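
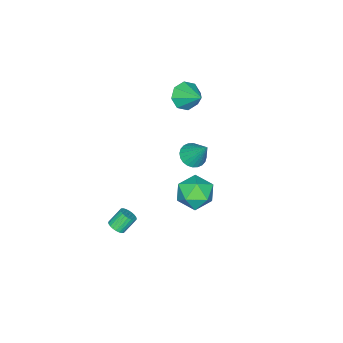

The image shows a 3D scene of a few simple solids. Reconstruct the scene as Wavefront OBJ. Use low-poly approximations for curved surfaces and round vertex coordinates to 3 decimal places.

v 4.074 1.454 -3.987
v 4.417 1.902 -3.904
v 3.748 2.255 -3.051
v 3.406 1.806 -3.133
v 4.272 1.984 -4.051
v 3.603 2.337 -3.198
v 4.097 1.986 -4.189
v 3.428 2.339 -3.336
v 3.919 1.907 -4.296
v 3.25 2.259 -3.442
v 3.765 1.758 -4.355
v 3.096 2.111 -3.502
v 3.657 1.564 -4.359
v 2.988 1.916 -3.506
v 3.613 1.352 -4.306
v 2.945 1.705 -3.453
v 3.64 1.156 -4.204
v 2.971 1.509 -3.351
v 3.732 1.005 -4.069
v 3.063 1.358 -3.216
v 3.877 0.923 -3.922
v 3.208 1.276 -3.069
v 4.052 0.921 -3.784
v 3.383 1.274 -2.931
v 4.23 1.001 -3.678
v 3.561 1.353 -2.824
v 4.384 1.149 -3.618
v 3.715 1.502 -2.765
v 4.492 1.344 -3.614
v 3.823 1.696 -2.761
v 4.535 1.555 -3.667
v 3.867 1.908 -2.814
v 4.509 1.751 -3.769
v 3.84 2.104 -2.916
v -0.486 4.792 -3.343
v 0.302 5.017 -2.425
v -0.382 2.843 -2.955
v 0.406 3.068 -2.037
v -0.77 3.413 -1.936
v -0.835 4.618 -2.176
v 0.755 3.242 -3.204
v 0.69 4.447 -3.444
v 1.069 4.059 -2.339
v 0.126 4.165 -1.556
v -0.206 3.695 -3.824
v -1.149 3.801 -3.041
v -3.902 0.505 1.359
v -3.516 0.931 0.541
v -3.478 1.895 2.281
v -4.258 1.095 0.634
v -4.791 0.913 1.153
v -4.803 0.493 1.792
v -4.287 0.08 2.178
v -3.545 -0.084 2.084
v -3.012 0.097 1.566
v -3 0.518 0.926
v -4.101 0.891 -4.352
v -3.273 1.07 -4.589
v -3.879 2.069 -2.688
v -3.443 1.323 -4.745
v -3.714 1.511 -4.842
v -4.044 1.604 -4.864
v -4.382 1.589 -4.808
v -4.678 1.467 -4.683
v -4.886 1.258 -4.507
v -4.974 0.992 -4.307
v -4.929 0.712 -4.114
v -4.758 0.459 -3.958
v -4.487 0.271 -3.861
v -4.158 0.178 -3.839
v -3.819 0.193 -3.895
v -3.524 0.315 -4.02
v -3.316 0.524 -4.196
v -3.228 0.79 -4.396
f 2 1 5
f 2 5 3
f 3 5 6
f 3 6 4
f 5 1 7
f 5 7 6
f 6 7 8
f 6 8 4
f 7 1 9
f 7 9 8
f 8 9 10
f 8 10 4
f 9 1 11
f 9 11 10
f 10 11 12
f 10 12 4
f 11 1 13
f 11 13 12
f 12 13 14
f 12 14 4
f 13 1 15
f 13 15 14
f 14 15 16
f 14 16 4
f 15 1 17
f 15 17 16
f 16 17 18
f 16 18 4
f 17 1 19
f 17 19 18
f 18 19 20
f 18 20 4
f 19 1 21
f 19 21 20
f 20 21 22
f 20 22 4
f 21 1 23
f 21 23 22
f 22 23 24
f 22 24 4
f 23 1 25
f 23 25 24
f 24 25 26
f 24 26 4
f 25 1 27
f 25 27 26
f 26 27 28
f 26 28 4
f 27 1 29
f 27 29 28
f 28 29 30
f 28 30 4
f 29 1 31
f 29 31 30
f 30 31 32
f 30 32 4
f 31 1 33
f 31 33 32
f 32 33 34
f 32 34 4
f 33 1 2
f 33 2 34
f 34 2 3
f 34 3 4
f 35 46 40
f 35 40 36
f 35 36 42
f 35 42 45
f 35 45 46
f 36 40 44
f 40 46 39
f 46 45 37
f 45 42 41
f 42 36 43
f 38 44 39
f 38 39 37
f 38 37 41
f 38 41 43
f 38 43 44
f 39 44 40
f 37 39 46
f 41 37 45
f 43 41 42
f 44 43 36
f 48 47 50
f 48 50 49
f 50 47 51
f 50 51 49
f 51 47 52
f 51 52 49
f 52 47 53
f 52 53 49
f 53 47 54
f 53 54 49
f 54 47 55
f 54 55 49
f 55 47 56
f 55 56 49
f 56 47 48
f 56 48 49
f 58 57 60
f 58 60 59
f 60 57 61
f 60 61 59
f 61 57 62
f 61 62 59
f 62 57 63
f 62 63 59
f 63 57 64
f 63 64 59
f 64 57 65
f 64 65 59
f 65 57 66
f 65 66 59
f 66 57 67
f 66 67 59
f 67 57 68
f 67 68 59
f 68 57 69
f 68 69 59
f 69 57 70
f 69 70 59
f 70 57 71
f 70 71 59
f 71 57 72
f 71 72 59
f 72 57 73
f 72 73 59
f 73 57 74
f 73 74 59
f 74 57 58
f 74 58 59



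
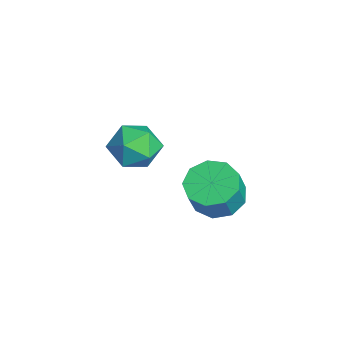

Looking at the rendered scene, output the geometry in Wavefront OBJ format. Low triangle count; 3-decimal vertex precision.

v 0.779 -1.833 2.981
v 1.509 -2.17 2.553
v 2.01 -2.503 3.672
v 1.281 -2.167 4.099
v 1.601 -1.57 2.691
v 2.102 -1.903 3.809
v 1.308 -1.093 2.964
v 1.81 -1.426 4.083
v 0.768 -0.963 3.245
v 1.27 -1.296 4.364
v 0.233 -1.24 3.403
v 0.735 -1.573 4.521
v -0.046 -1.795 3.363
v 0.456 -2.128 4.481
v 0.061 -2.368 3.144
v 0.562 -2.701 4.262
v 0.504 -2.691 2.849
v 1.005 -3.024 3.967
v 1.076 -2.612 2.616
v 1.577 -2.946 3.734
v -2.21 -2.996 3.134
v -1.434 -3.597 3.256
v -3.186 -4.263 3.104
v -2.41 -4.864 3.226
v -2.698 -4.273 3.964
v -2.095 -3.491 3.983
v -2.525 -4.369 2.377
v -1.922 -3.587 2.396
v -1.629 -4.446 2.788
v -1.736 -4.386 3.768
v -2.884 -3.474 2.592
v -2.991 -3.414 3.572
f 2 1 5
f 2 5 3
f 3 5 6
f 3 6 4
f 5 1 7
f 5 7 6
f 6 7 8
f 6 8 4
f 7 1 9
f 7 9 8
f 8 9 10
f 8 10 4
f 9 1 11
f 9 11 10
f 10 11 12
f 10 12 4
f 11 1 13
f 11 13 12
f 12 13 14
f 12 14 4
f 13 1 15
f 13 15 14
f 14 15 16
f 14 16 4
f 15 1 17
f 15 17 16
f 16 17 18
f 16 18 4
f 17 1 19
f 17 19 18
f 18 19 20
f 18 20 4
f 19 1 2
f 19 2 20
f 20 2 3
f 20 3 4
f 21 32 26
f 21 26 22
f 21 22 28
f 21 28 31
f 21 31 32
f 22 26 30
f 26 32 25
f 32 31 23
f 31 28 27
f 28 22 29
f 24 30 25
f 24 25 23
f 24 23 27
f 24 27 29
f 24 29 30
f 25 30 26
f 23 25 32
f 27 23 31
f 29 27 28
f 30 29 22



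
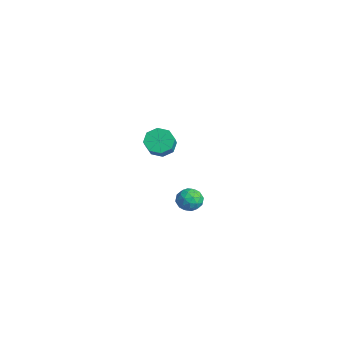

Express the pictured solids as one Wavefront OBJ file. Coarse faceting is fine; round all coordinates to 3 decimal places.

v -4.104 -2.453 -1.461
v -3.562 -2.577 -2.117
v -2.433 -3.15 -1.074
v -2.976 -3.027 -0.419
v -3.503 -1.978 -1.851
v -2.374 -2.551 -0.808
v -3.797 -1.657 -1.357
v -2.668 -2.23 -0.314
v -4.271 -1.803 -0.924
v -3.142 -2.376 0.119
v -4.647 -2.33 -0.806
v -3.518 -2.903 0.237
v -4.706 -2.929 -1.072
v -3.577 -3.502 -0.029
v -4.412 -3.25 -1.566
v -3.283 -3.823 -0.523
v -3.938 -3.104 -1.999
v -2.809 -3.677 -0.956
v 3.197 -3.309 -0.869
v 3.589 -3.777 -0.423
v 3.071 -4.203 -1.697
v 3.463 -4.671 -1.251
v 2.771 -4.444 -1.045
v 2.849 -3.891 -0.534
v 3.811 -4.089 -1.586
v 3.889 -3.536 -1.075
v 3.969 -4.26 -0.866
v 3.326 -4.479 -0.531
v 3.334 -3.501 -1.589
v 2.691 -3.72 -1.254
v 3.404 -3.465 -0.573
v 3.256 -4.515 -1.547
v 2.849 -4.382 -1.426
v 3.08 -4.657 -1.163
v 2.969 -3.531 -0.639
v 3.199 -3.807 -0.376
v 2.719 -4.199 -0.742
v 3.461 -4.173 -1.744
v 3.691 -4.449 -1.481
v 3.58 -3.323 -0.957
v 3.811 -3.598 -0.694
v 3.941 -3.781 -1.378
v 3.858 -4.024 -0.571
v 3.784 -4.549 -1.058
v 3.988 -4.207 -1.255
v 4.034 -3.882 -0.955
v 3.48 -4.152 -0.375
v 3.406 -4.678 -0.861
v 2.999 -4.544 -0.741
v 3.045 -4.219 -0.44
v 3.703 -4.436 -0.635
v 3.254 -3.302 -1.259
v 3.18 -3.828 -1.745
v 3.615 -3.761 -1.68
v 3.661 -3.436 -1.379
v 2.876 -3.431 -1.062
v 2.802 -3.956 -1.549
v 2.626 -4.098 -1.165
v 2.672 -3.773 -0.865
v 2.957 -3.544 -1.485
f 2 1 5
f 2 5 3
f 3 5 6
f 3 6 4
f 5 1 7
f 5 7 6
f 6 7 8
f 6 8 4
f 7 1 9
f 7 9 8
f 8 9 10
f 8 10 4
f 9 1 11
f 9 11 10
f 10 11 12
f 10 12 4
f 11 1 13
f 11 13 12
f 12 13 14
f 12 14 4
f 13 1 15
f 13 15 14
f 14 15 16
f 14 16 4
f 15 1 17
f 15 17 16
f 16 17 18
f 16 18 4
f 17 1 2
f 17 2 18
f 18 2 3
f 18 3 4
f 19 56 35
f 56 30 59
f 35 59 24
f 56 59 35
f 19 35 31
f 35 24 36
f 31 36 20
f 35 36 31
f 19 31 40
f 31 20 41
f 40 41 26
f 31 41 40
f 19 40 52
f 40 26 55
f 52 55 29
f 40 55 52
f 19 52 56
f 52 29 60
f 56 60 30
f 52 60 56
f 20 36 47
f 36 24 50
f 47 50 28
f 36 50 47
f 24 59 37
f 59 30 58
f 37 58 23
f 59 58 37
f 30 60 57
f 60 29 53
f 57 53 21
f 60 53 57
f 29 55 54
f 55 26 42
f 54 42 25
f 55 42 54
f 26 41 46
f 41 20 43
f 46 43 27
f 41 43 46
f 22 48 34
f 48 28 49
f 34 49 23
f 48 49 34
f 22 34 32
f 34 23 33
f 32 33 21
f 34 33 32
f 22 32 39
f 32 21 38
f 39 38 25
f 32 38 39
f 22 39 44
f 39 25 45
f 44 45 27
f 39 45 44
f 22 44 48
f 44 27 51
f 48 51 28
f 44 51 48
f 23 49 37
f 49 28 50
f 37 50 24
f 49 50 37
f 21 33 57
f 33 23 58
f 57 58 30
f 33 58 57
f 25 38 54
f 38 21 53
f 54 53 29
f 38 53 54
f 27 45 46
f 45 25 42
f 46 42 26
f 45 42 46
f 28 51 47
f 51 27 43
f 47 43 20
f 51 43 47



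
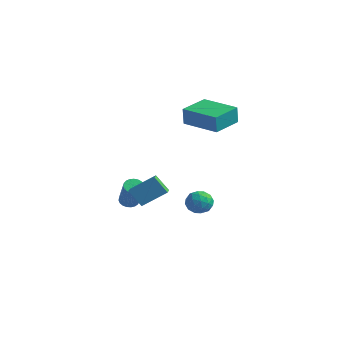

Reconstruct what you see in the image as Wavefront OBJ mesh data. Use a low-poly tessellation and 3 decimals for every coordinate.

v 1.338 1.364 3.091
v 1.391 1.235 4.101
v 1.226 3.016 3.307
v 1.279 2.887 4.317
v 3.381 1.513 3.003
v 3.434 1.384 4.013
v 3.269 3.165 3.219
v 3.322 3.036 4.229
v -0.628 -0.483 -2.161
v -0.192 -0.491 -2.445
v 0.724 -1.045 -1.022
v 0.288 -1.037 -0.739
v -0.191 -0.29 -2.367
v 0.724 -0.843 -0.944
v -0.266 -0.121 -2.254
v 0.65 -0.675 -0.831
v -0.403 -0.016 -2.124
v 0.513 -0.569 -0.702
v -0.579 0.009 -2.001
v 0.337 -0.545 -0.579
v -0.763 -0.051 -1.906
v 0.152 -0.605 -0.483
v -0.925 -0.186 -1.855
v -0.009 -0.74 -0.432
v -1.034 -0.372 -1.856
v -0.119 -0.926 -0.434
v -1.074 -0.578 -1.911
v -0.158 -1.131 -0.489
v -1.036 -0.767 -2.009
v -0.12 -1.321 -0.586
v -0.928 -0.907 -2.133
v -0.012 -1.461 -0.711
v -0.768 -0.974 -2.262
v 0.148 -1.527 -0.84
v -0.583 -0.956 -2.374
v 0.332 -1.509 -0.951
v -0.407 -0.856 -2.449
v 0.509 -1.41 -1.026
v -0.268 -0.692 -2.474
v 0.647 -1.245 -1.051
v 1.034 -2.145 -0.531
v 1.839 -1.193 0.322
v 0.457 -1.453 -0.759
v 1.262 -0.501 0.093
v 1.678 -1.899 -1.413
v 2.483 -0.947 -0.561
v 1.101 -1.207 -1.642
v 1.906 -0.255 -0.789
v 0.193 4.057 -3.275
v 0.95 3.974 -3.116
v 0.05 2.806 -3.244
v 0.807 2.723 -3.085
v 0.33 3.033 -2.554
v 0.419 3.806 -2.573
v 0.581 2.974 -3.787
v 0.67 3.747 -3.806
v 1.19 3.305 -3.433
v 1.035 3.341 -2.671
v -0.035 3.439 -3.689
v -0.19 3.475 -2.927
v 0.584 4.125 -3.198
v 0.416 2.655 -3.162
v 0.135 2.837 -2.85
v 0.581 2.788 -2.757
v 0.272 4.026 -2.879
v 0.717 3.978 -2.786
v 0.352 3.425 -2.456
v 0.283 2.802 -3.574
v 0.728 2.754 -3.481
v 0.419 3.992 -3.603
v 0.865 3.943 -3.51
v 0.648 3.355 -3.904
v 1.17 3.683 -3.291
v 1.086 2.948 -3.273
v 0.954 3.095 -3.685
v 1.006 3.55 -3.696
v 1.079 3.704 -2.843
v 0.995 2.969 -2.825
v 0.715 3.152 -2.513
v 0.767 3.606 -2.524
v 1.22 3.311 -3.029
v 0.005 3.811 -3.535
v -0.079 3.076 -3.517
v 0.233 3.174 -3.836
v 0.285 3.628 -3.847
v -0.086 3.832 -3.087
v -0.17 3.097 -3.069
v -0.006 3.23 -2.664
v 0.046 3.685 -2.675
v -0.22 3.469 -3.331
f 2 4 1
f 5 2 1
f 1 4 3
f 3 5 1
f 2 8 4
f 6 2 5
f 6 8 2
f 4 8 3
f 7 5 3
f 3 8 7
f 7 6 5
f 8 6 7
f 10 9 13
f 10 13 11
f 11 13 14
f 11 14 12
f 13 9 15
f 13 15 14
f 14 15 16
f 14 16 12
f 15 9 17
f 15 17 16
f 16 17 18
f 16 18 12
f 17 9 19
f 17 19 18
f 18 19 20
f 18 20 12
f 19 9 21
f 19 21 20
f 20 21 22
f 20 22 12
f 21 9 23
f 21 23 22
f 22 23 24
f 22 24 12
f 23 9 25
f 23 25 24
f 24 25 26
f 24 26 12
f 25 9 27
f 25 27 26
f 26 27 28
f 26 28 12
f 27 9 29
f 27 29 28
f 28 29 30
f 28 30 12
f 29 9 31
f 29 31 30
f 30 31 32
f 30 32 12
f 31 9 33
f 31 33 32
f 32 33 34
f 32 34 12
f 33 9 35
f 33 35 34
f 34 35 36
f 34 36 12
f 35 9 37
f 35 37 36
f 36 37 38
f 36 38 12
f 37 9 39
f 37 39 38
f 38 39 40
f 38 40 12
f 39 9 10
f 39 10 40
f 40 10 11
f 40 11 12
f 42 44 41
f 45 42 41
f 41 44 43
f 43 45 41
f 42 48 44
f 46 42 45
f 46 48 42
f 44 48 43
f 47 45 43
f 43 48 47
f 47 46 45
f 48 46 47
f 49 86 65
f 86 60 89
f 65 89 54
f 86 89 65
f 49 65 61
f 65 54 66
f 61 66 50
f 65 66 61
f 49 61 70
f 61 50 71
f 70 71 56
f 61 71 70
f 49 70 82
f 70 56 85
f 82 85 59
f 70 85 82
f 49 82 86
f 82 59 90
f 86 90 60
f 82 90 86
f 50 66 77
f 66 54 80
f 77 80 58
f 66 80 77
f 54 89 67
f 89 60 88
f 67 88 53
f 89 88 67
f 60 90 87
f 90 59 83
f 87 83 51
f 90 83 87
f 59 85 84
f 85 56 72
f 84 72 55
f 85 72 84
f 56 71 76
f 71 50 73
f 76 73 57
f 71 73 76
f 52 78 64
f 78 58 79
f 64 79 53
f 78 79 64
f 52 64 62
f 64 53 63
f 62 63 51
f 64 63 62
f 52 62 69
f 62 51 68
f 69 68 55
f 62 68 69
f 52 69 74
f 69 55 75
f 74 75 57
f 69 75 74
f 52 74 78
f 74 57 81
f 78 81 58
f 74 81 78
f 53 79 67
f 79 58 80
f 67 80 54
f 79 80 67
f 51 63 87
f 63 53 88
f 87 88 60
f 63 88 87
f 55 68 84
f 68 51 83
f 84 83 59
f 68 83 84
f 57 75 76
f 75 55 72
f 76 72 56
f 75 72 76
f 58 81 77
f 81 57 73
f 77 73 50
f 81 73 77



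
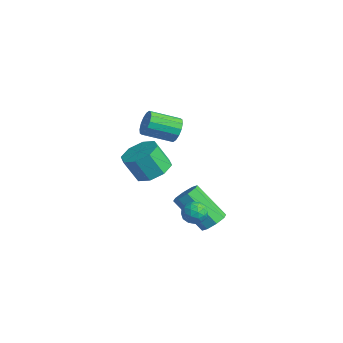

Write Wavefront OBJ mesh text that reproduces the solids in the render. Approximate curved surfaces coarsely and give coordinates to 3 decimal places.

v 1.455 4.136 -3.117
v 1.888 4.413 -2.613
v 0.557 3.661 -1.058
v 0.125 3.384 -1.563
v 1.498 4.768 -2.775
v 0.168 4.016 -1.22
v 1.084 4.752 -3.137
v -0.247 4 -1.583
v 0.886 4.376 -3.488
v -0.444 3.624 -1.933
v 1.023 3.859 -3.622
v -0.308 3.107 -2.067
v 1.412 3.504 -3.46
v 0.082 2.752 -1.905
v 1.827 3.52 -3.097
v 0.496 2.768 -1.543
v 2.024 3.896 -2.747
v 0.694 3.144 -1.192
v 2.983 2.38 -0.126
v 3.582 2.383 -0.383
v 2.758 1.497 -0.657
v 3.357 1.5 -0.914
v 3.276 1.379 -0.279
v 3.415 1.925 0.049
v 2.925 1.955 -1.089
v 3.064 2.501 -0.761
v 3.546 2.12 -0.979
v 3.763 1.764 -0.478
v 2.577 2.116 -0.562
v 2.794 1.76 -0.061
v 3.302 2.459 -0.208
v 3.038 1.421 -0.832
v 2.99 1.35 -0.459
v 3.342 1.351 -0.61
v 3.204 2.19 0.046
v 3.556 2.191 -0.105
v 3.376 1.601 -0.044
v 2.784 1.689 -0.935
v 3.136 1.69 -1.086
v 2.998 2.529 -0.43
v 3.35 2.53 -0.581
v 2.964 2.279 -0.996
v 3.633 2.306 -0.709
v 3.501 1.787 -1.021
v 3.247 2.055 -1.124
v 3.329 2.376 -0.931
v 3.761 2.097 -0.415
v 3.628 1.578 -0.727
v 3.581 1.506 -0.353
v 3.662 1.827 -0.161
v 3.74 1.942 -0.765
v 2.712 2.302 -0.313
v 2.579 1.783 -0.625
v 2.678 2.053 -0.879
v 2.759 2.374 -0.687
v 2.839 2.093 -0.019
v 2.707 1.574 -0.331
v 3.011 1.504 -0.109
v 3.093 1.825 0.084
v 2.6 1.938 -0.275
v 0.047 2.962 2.893
v 0.341 2.581 2.384
v -0.294 1.298 2.978
v -0.587 1.678 3.487
v 0.585 2.584 2.652
v -0.05 1.301 3.246
v 0.685 2.688 2.984
v 0.05 1.405 3.578
v 0.615 2.866 3.292
v -0.02 1.582 3.886
v 0.392 3.069 3.493
v -0.243 1.785 4.087
v 0.077 3.243 3.533
v -0.558 1.96 4.127
v -0.246 3.342 3.402
v -0.881 2.059 3.996
v -0.49 3.339 3.134
v -1.125 2.056 3.728
v -0.59 3.235 2.802
v -1.225 1.952 3.396
v -0.52 3.058 2.494
v -1.155 1.774 3.088
v -0.297 2.855 2.293
v -0.932 1.571 2.887
v 0.018 2.68 2.253
v -0.617 1.397 2.847
v -2.628 3.339 -1.54
v -2.031 3.995 -1.057
v -2.455 3.436 0.224
v -3.052 2.781 -0.26
v -2.743 4.272 -1.172
v -3.167 3.714 0.109
v -3.388 4.003 -1.502
v -3.812 3.445 -0.221
v -3.588 3.345 -1.855
v -4.011 2.787 -0.574
v -3.225 2.684 -2.024
v -3.649 2.125 -0.743
v -2.513 2.406 -1.909
v -2.937 1.848 -0.628
v -1.868 2.675 -1.579
v -2.292 2.117 -0.298
v -1.669 3.333 -1.226
v -2.092 2.775 0.055
f 2 1 5
f 2 5 3
f 3 5 6
f 3 6 4
f 5 1 7
f 5 7 6
f 6 7 8
f 6 8 4
f 7 1 9
f 7 9 8
f 8 9 10
f 8 10 4
f 9 1 11
f 9 11 10
f 10 11 12
f 10 12 4
f 11 1 13
f 11 13 12
f 12 13 14
f 12 14 4
f 13 1 15
f 13 15 14
f 14 15 16
f 14 16 4
f 15 1 17
f 15 17 16
f 16 17 18
f 16 18 4
f 17 1 2
f 17 2 18
f 18 2 3
f 18 3 4
f 19 56 35
f 56 30 59
f 35 59 24
f 56 59 35
f 19 35 31
f 35 24 36
f 31 36 20
f 35 36 31
f 19 31 40
f 31 20 41
f 40 41 26
f 31 41 40
f 19 40 52
f 40 26 55
f 52 55 29
f 40 55 52
f 19 52 56
f 52 29 60
f 56 60 30
f 52 60 56
f 20 36 47
f 36 24 50
f 47 50 28
f 36 50 47
f 24 59 37
f 59 30 58
f 37 58 23
f 59 58 37
f 30 60 57
f 60 29 53
f 57 53 21
f 60 53 57
f 29 55 54
f 55 26 42
f 54 42 25
f 55 42 54
f 26 41 46
f 41 20 43
f 46 43 27
f 41 43 46
f 22 48 34
f 48 28 49
f 34 49 23
f 48 49 34
f 22 34 32
f 34 23 33
f 32 33 21
f 34 33 32
f 22 32 39
f 32 21 38
f 39 38 25
f 32 38 39
f 22 39 44
f 39 25 45
f 44 45 27
f 39 45 44
f 22 44 48
f 44 27 51
f 48 51 28
f 44 51 48
f 23 49 37
f 49 28 50
f 37 50 24
f 49 50 37
f 21 33 57
f 33 23 58
f 57 58 30
f 33 58 57
f 25 38 54
f 38 21 53
f 54 53 29
f 38 53 54
f 27 45 46
f 45 25 42
f 46 42 26
f 45 42 46
f 28 51 47
f 51 27 43
f 47 43 20
f 51 43 47
f 62 61 65
f 62 65 63
f 63 65 66
f 63 66 64
f 65 61 67
f 65 67 66
f 66 67 68
f 66 68 64
f 67 61 69
f 67 69 68
f 68 69 70
f 68 70 64
f 69 61 71
f 69 71 70
f 70 71 72
f 70 72 64
f 71 61 73
f 71 73 72
f 72 73 74
f 72 74 64
f 73 61 75
f 73 75 74
f 74 75 76
f 74 76 64
f 75 61 77
f 75 77 76
f 76 77 78
f 76 78 64
f 77 61 79
f 77 79 78
f 78 79 80
f 78 80 64
f 79 61 81
f 79 81 80
f 80 81 82
f 80 82 64
f 81 61 83
f 81 83 82
f 82 83 84
f 82 84 64
f 83 61 85
f 83 85 84
f 84 85 86
f 84 86 64
f 85 61 62
f 85 62 86
f 86 62 63
f 86 63 64
f 88 87 91
f 88 91 89
f 89 91 92
f 89 92 90
f 91 87 93
f 91 93 92
f 92 93 94
f 92 94 90
f 93 87 95
f 93 95 94
f 94 95 96
f 94 96 90
f 95 87 97
f 95 97 96
f 96 97 98
f 96 98 90
f 97 87 99
f 97 99 98
f 98 99 100
f 98 100 90
f 99 87 101
f 99 101 100
f 100 101 102
f 100 102 90
f 101 87 103
f 101 103 102
f 102 103 104
f 102 104 90
f 103 87 88
f 103 88 104
f 104 88 89
f 104 89 90



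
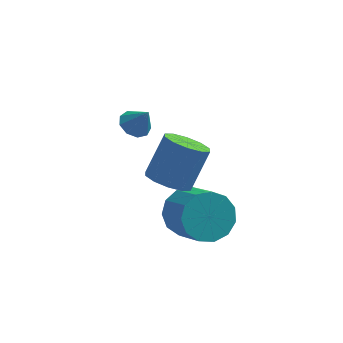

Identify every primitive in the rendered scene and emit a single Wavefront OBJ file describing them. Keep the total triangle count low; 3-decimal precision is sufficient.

v -0.939 -1.984 0.722
v -0.5 -1.391 0.19
v 0.118 -0.523 1.665
v -0.321 -1.116 2.198
v -1.015 -1.188 0.287
v -0.397 -0.321 1.762
v -1.502 -1.29 0.55
v -0.884 -0.422 2.026
v -1.773 -1.656 0.879
v -1.155 -0.789 2.355
v -1.726 -2.148 1.148
v -1.108 -1.28 2.624
v -1.378 -2.577 1.255
v -0.76 -1.709 2.73
v -0.863 -2.779 1.158
v -0.245 -1.912 2.633
v -0.376 -2.678 0.894
v 0.242 -1.81 2.37
v -0.105 -2.311 0.565
v 0.513 -1.444 2.041
v -0.152 -1.82 0.296
v 0.466 -0.952 1.772
v -2.563 2.139 0.107
v -2.145 2.662 -0.011
v -2.017 1.921 1.073
v -2.516 2.806 0.231
v -2.908 2.637 0.415
v -3.139 2.236 0.455
v -3.101 1.789 0.333
v -2.811 1.505 0.105
v -2.405 1.519 -0.122
v -2.073 1.822 -0.241
v -1.97 2.274 -0.197
v -0.29 -0.5 -2.551
v 0.675 -0.265 -3
v 1.495 -1.565 -1.917
v 0.53 -1.8 -1.469
v 0.617 0.104 -2.512
v 1.436 -1.196 -1.43
v 0.27 0.281 -2.037
v 1.09 -1.019 -0.955
v -0.254 0.21 -1.725
v 0.565 -1.09 -0.643
v -0.79 -0.086 -1.676
v 0.03 -1.386 -0.593
v -1.167 -0.514 -1.904
v -0.347 -1.814 -0.822
v -1.265 -0.937 -2.338
v -0.446 -2.237 -1.255
v -1.054 -1.222 -2.84
v -0.234 -2.522 -1.757
v -0.6 -1.277 -3.25
v 0.22 -2.577 -2.167
v -0.048 -1.086 -3.438
v 0.772 -2.386 -2.356
v 0.428 -0.708 -3.345
v 1.247 -2.008 -2.262
f 2 1 5
f 2 5 3
f 3 5 6
f 3 6 4
f 5 1 7
f 5 7 6
f 6 7 8
f 6 8 4
f 7 1 9
f 7 9 8
f 8 9 10
f 8 10 4
f 9 1 11
f 9 11 10
f 10 11 12
f 10 12 4
f 11 1 13
f 11 13 12
f 12 13 14
f 12 14 4
f 13 1 15
f 13 15 14
f 14 15 16
f 14 16 4
f 15 1 17
f 15 17 16
f 16 17 18
f 16 18 4
f 17 1 19
f 17 19 18
f 18 19 20
f 18 20 4
f 19 1 21
f 19 21 20
f 20 21 22
f 20 22 4
f 21 1 2
f 21 2 22
f 22 2 3
f 22 3 4
f 24 23 26
f 24 26 25
f 26 23 27
f 26 27 25
f 27 23 28
f 27 28 25
f 28 23 29
f 28 29 25
f 29 23 30
f 29 30 25
f 30 23 31
f 30 31 25
f 31 23 32
f 31 32 25
f 32 23 33
f 32 33 25
f 33 23 24
f 33 24 25
f 35 34 38
f 35 38 36
f 36 38 39
f 36 39 37
f 38 34 40
f 38 40 39
f 39 40 41
f 39 41 37
f 40 34 42
f 40 42 41
f 41 42 43
f 41 43 37
f 42 34 44
f 42 44 43
f 43 44 45
f 43 45 37
f 44 34 46
f 44 46 45
f 45 46 47
f 45 47 37
f 46 34 48
f 46 48 47
f 47 48 49
f 47 49 37
f 48 34 50
f 48 50 49
f 49 50 51
f 49 51 37
f 50 34 52
f 50 52 51
f 51 52 53
f 51 53 37
f 52 34 54
f 52 54 53
f 53 54 55
f 53 55 37
f 54 34 56
f 54 56 55
f 55 56 57
f 55 57 37
f 56 34 35
f 56 35 57
f 57 35 36
f 57 36 37



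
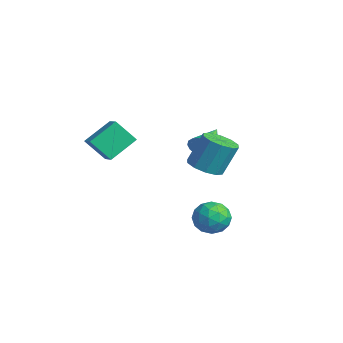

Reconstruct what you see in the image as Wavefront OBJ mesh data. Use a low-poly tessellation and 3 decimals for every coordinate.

v 0.224 2.036 1.291
v 0.895 2.678 0.949
v 1.008 3.486 2.687
v 0.336 2.844 3.029
v 0.341 2.924 0.87
v 0.453 3.733 2.608
v -0.259 2.831 0.952
v -0.146 3.64 2.69
v -0.674 2.434 1.164
v -0.561 3.243 2.902
v -0.746 1.885 1.424
v -0.633 2.694 3.162
v -0.448 1.394 1.633
v -0.335 2.202 3.371
v 0.107 1.147 1.712
v 0.219 1.956 3.45
v 0.706 1.24 1.63
v 0.819 2.049 3.368
v 1.121 1.637 1.418
v 1.234 2.446 3.156
v 1.193 2.186 1.158
v 1.306 2.995 2.896
v -2.19 3.042 1.33
v -1.757 3.06 2.073
v -3.27 4.338 1.93
v -1.559 3.333 1.838
v -1.506 3.54 1.486
v -1.61 3.633 1.099
v -1.846 3.591 0.764
v -2.161 3.423 0.56
v -2.483 3.167 0.532
v -2.737 2.883 0.687
v -2.867 2.636 0.989
v -2.841 2.481 1.37
v -2.666 2.455 1.741
v -2.382 2.564 2.019
v -2.054 2.782 2.139
v -1.231 -3.706 3.587
v -1.515 -2.251 4.535
v -0.68 -2.853 2.442
v -0.965 -1.398 3.39
v -0.275 -3.782 3.99
v -0.56 -2.327 4.938
v 0.275 -2.929 2.845
v -0.009 -1.474 3.793
v 3.639 1.354 0.525
v 4.525 1.205 0.065
v 2.915 0.355 -0.545
v 3.801 0.206 -1.005
v 3.645 -0.163 -0.078
v 4.092 0.454 0.583
v 3.348 1.106 -1.063
v 3.795 1.723 -0.402
v 4.345 1.051 -0.916
v 4.529 0.267 -0.308
v 2.911 1.293 -0.172
v 3.095 0.509 0.436
v 4.145 1.367 0.389
v 3.295 0.193 -0.869
v 3.203 -0.024 -0.324
v 3.724 -0.112 -0.595
v 3.891 0.926 0.693
v 4.412 0.838 0.423
v 3.895 0.034 0.339
v 3.028 0.722 -0.903
v 3.549 0.634 -1.173
v 3.716 1.672 0.115
v 4.237 1.584 -0.156
v 3.545 1.526 -0.819
v 4.561 1.189 -0.458
v 4.135 0.602 -1.087
v 3.869 1.131 -1.121
v 4.132 1.494 -0.732
v 4.668 0.728 -0.101
v 4.243 0.141 -0.729
v 4.151 -0.076 -0.185
v 4.414 0.287 0.204
v 4.563 0.638 -0.677
v 3.197 1.419 0.249
v 2.772 0.832 -0.379
v 3.026 1.273 -0.684
v 3.289 1.636 -0.295
v 3.305 0.958 0.607
v 2.879 0.371 -0.022
v 3.308 0.066 0.252
v 3.571 0.429 0.641
v 2.877 0.922 0.197
f 2 1 5
f 2 5 3
f 3 5 6
f 3 6 4
f 5 1 7
f 5 7 6
f 6 7 8
f 6 8 4
f 7 1 9
f 7 9 8
f 8 9 10
f 8 10 4
f 9 1 11
f 9 11 10
f 10 11 12
f 10 12 4
f 11 1 13
f 11 13 12
f 12 13 14
f 12 14 4
f 13 1 15
f 13 15 14
f 14 15 16
f 14 16 4
f 15 1 17
f 15 17 16
f 16 17 18
f 16 18 4
f 17 1 19
f 17 19 18
f 18 19 20
f 18 20 4
f 19 1 21
f 19 21 20
f 20 21 22
f 20 22 4
f 21 1 2
f 21 2 22
f 22 2 3
f 22 3 4
f 24 23 26
f 24 26 25
f 26 23 27
f 26 27 25
f 27 23 28
f 27 28 25
f 28 23 29
f 28 29 25
f 29 23 30
f 29 30 25
f 30 23 31
f 30 31 25
f 31 23 32
f 31 32 25
f 32 23 33
f 32 33 25
f 33 23 34
f 33 34 25
f 34 23 35
f 34 35 25
f 35 23 36
f 35 36 25
f 36 23 37
f 36 37 25
f 37 23 24
f 37 24 25
f 39 41 38
f 42 39 38
f 38 41 40
f 40 42 38
f 39 45 41
f 43 39 42
f 43 45 39
f 41 45 40
f 44 42 40
f 40 45 44
f 44 43 42
f 45 43 44
f 46 83 62
f 83 57 86
f 62 86 51
f 83 86 62
f 46 62 58
f 62 51 63
f 58 63 47
f 62 63 58
f 46 58 67
f 58 47 68
f 67 68 53
f 58 68 67
f 46 67 79
f 67 53 82
f 79 82 56
f 67 82 79
f 46 79 83
f 79 56 87
f 83 87 57
f 79 87 83
f 47 63 74
f 63 51 77
f 74 77 55
f 63 77 74
f 51 86 64
f 86 57 85
f 64 85 50
f 86 85 64
f 57 87 84
f 87 56 80
f 84 80 48
f 87 80 84
f 56 82 81
f 82 53 69
f 81 69 52
f 82 69 81
f 53 68 73
f 68 47 70
f 73 70 54
f 68 70 73
f 49 75 61
f 75 55 76
f 61 76 50
f 75 76 61
f 49 61 59
f 61 50 60
f 59 60 48
f 61 60 59
f 49 59 66
f 59 48 65
f 66 65 52
f 59 65 66
f 49 66 71
f 66 52 72
f 71 72 54
f 66 72 71
f 49 71 75
f 71 54 78
f 75 78 55
f 71 78 75
f 50 76 64
f 76 55 77
f 64 77 51
f 76 77 64
f 48 60 84
f 60 50 85
f 84 85 57
f 60 85 84
f 52 65 81
f 65 48 80
f 81 80 56
f 65 80 81
f 54 72 73
f 72 52 69
f 73 69 53
f 72 69 73
f 55 78 74
f 78 54 70
f 74 70 47
f 78 70 74



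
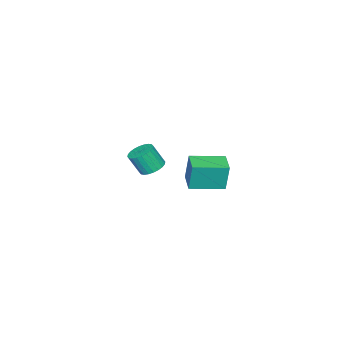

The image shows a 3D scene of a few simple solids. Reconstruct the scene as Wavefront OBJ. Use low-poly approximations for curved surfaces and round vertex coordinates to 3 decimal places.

v 1.877 2.117 2.303
v 1.845 2.305 3.801
v 0.728 3.424 2.115
v 0.696 3.612 3.613
v 2.744 2.868 2.227
v 2.712 3.056 3.725
v 1.595 4.175 2.039
v 1.563 4.363 3.537
v -2.342 -2.553 -0.993
v -1.77 -2.093 -0.903
v -1.505 -2.646 0.243
v -2.078 -3.107 0.153
v -1.983 -1.942 -0.781
v -1.719 -2.495 0.365
v -2.251 -1.884 -0.691
v -1.987 -2.437 0.455
v -2.533 -1.928 -0.647
v -2.269 -2.481 0.499
v -2.786 -2.067 -0.656
v -2.522 -2.62 0.49
v -2.972 -2.28 -0.716
v -2.707 -2.833 0.43
v -3.061 -2.535 -0.818
v -2.797 -3.088 0.328
v -3.041 -2.792 -0.947
v -2.777 -3.346 0.199
v -2.915 -3.014 -1.083
v -2.65 -3.567 0.063
v -2.701 -3.165 -1.205
v -2.437 -3.718 -0.059
v -2.433 -3.223 -1.295
v -2.169 -3.776 -0.149
v -2.151 -3.179 -1.339
v -1.887 -3.732 -0.193
v -1.898 -3.04 -1.33
v -1.634 -3.593 -0.184
v -1.713 -2.827 -1.27
v -1.448 -3.38 -0.124
v -1.623 -2.572 -1.168
v -1.359 -3.125 -0.022
v -1.643 -2.314 -1.039
v -1.379 -2.868 0.107
f 2 4 1
f 5 2 1
f 1 4 3
f 3 5 1
f 2 8 4
f 6 2 5
f 6 8 2
f 4 8 3
f 7 5 3
f 3 8 7
f 7 6 5
f 8 6 7
f 10 9 13
f 10 13 11
f 11 13 14
f 11 14 12
f 13 9 15
f 13 15 14
f 14 15 16
f 14 16 12
f 15 9 17
f 15 17 16
f 16 17 18
f 16 18 12
f 17 9 19
f 17 19 18
f 18 19 20
f 18 20 12
f 19 9 21
f 19 21 20
f 20 21 22
f 20 22 12
f 21 9 23
f 21 23 22
f 22 23 24
f 22 24 12
f 23 9 25
f 23 25 24
f 24 25 26
f 24 26 12
f 25 9 27
f 25 27 26
f 26 27 28
f 26 28 12
f 27 9 29
f 27 29 28
f 28 29 30
f 28 30 12
f 29 9 31
f 29 31 30
f 30 31 32
f 30 32 12
f 31 9 33
f 31 33 32
f 32 33 34
f 32 34 12
f 33 9 35
f 33 35 34
f 34 35 36
f 34 36 12
f 35 9 37
f 35 37 36
f 36 37 38
f 36 38 12
f 37 9 39
f 37 39 38
f 38 39 40
f 38 40 12
f 39 9 41
f 39 41 40
f 40 41 42
f 40 42 12
f 41 9 10
f 41 10 42
f 42 10 11
f 42 11 12



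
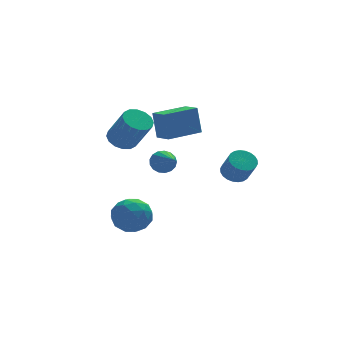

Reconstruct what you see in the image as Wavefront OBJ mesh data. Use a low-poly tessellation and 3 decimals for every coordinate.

v -0.867 -1.776 2.083
v -0.504 -2.062 1.506
v -0.773 -3.704 3.097
v -0.246 -1.939 1.715
v -0.13 -1.779 2.01
v -0.184 -1.618 2.321
v -0.393 -1.494 2.577
v -0.712 -1.434 2.721
v -1.065 -1.452 2.718
v -1.374 -1.545 2.571
v -1.566 -1.69 2.311
v -1.598 -1.856 1.999
v -1.462 -2.003 1.707
v -1.19 -2.098 1.501
v -0.844 -2.119 1.428
v -2.489 0.642 2.885
v -1.949 1.326 3.064
v -1.291 0.343 4.835
v -1.831 -0.342 4.655
v -2.348 1.431 3.27
v -1.689 0.448 5.041
v -2.784 1.325 3.373
v -2.125 0.341 5.144
v -3.141 1.035 3.345
v -2.483 0.052 5.116
v -3.324 0.64 3.194
v -2.665 -0.343 4.965
v -3.283 0.246 2.96
v -2.624 -0.738 4.73
v -3.029 -0.043 2.705
v -2.371 -1.026 4.476
v -2.631 -0.148 2.499
v -1.972 -1.131 4.27
v -2.195 -0.041 2.396
v -1.536 -1.025 4.167
v -1.837 0.248 2.424
v -1.179 -0.735 4.195
v -1.655 0.643 2.575
v -0.996 -0.34 4.346
v -1.696 1.038 2.81
v -1.037 0.054 4.58
v 0.336 1.707 2.035
v 0.198 2.118 3.72
v -0.027 2.8 1.738
v -0.166 3.212 3.423
v 2.386 2.388 2.037
v 2.247 2.8 3.722
v 2.022 3.482 1.74
v 1.884 3.893 3.425
v -1.616 0.393 -3.67
v -1.12 -0.438 -2.928
v -3.12 0.618 -2.412
v -2.624 -0.213 -1.67
v -2.088 0.873 -1.814
v -1.158 0.734 -2.592
v -3.082 -0.554 -2.748
v -2.152 -0.693 -3.526
v -2.026 -1.023 -2.358
v -1.412 -0.142 -1.781
v -2.828 0.322 -3.559
v -2.214 1.203 -2.982
v -1.236 -0.042 -3.409
v -3.004 0.222 -1.931
v -2.689 0.861 -2.016
v -2.397 0.372 -1.58
v -1.258 0.647 -3.212
v -0.967 0.158 -2.775
v -1.536 0.928 -2.121
v -3.273 0.022 -2.565
v -2.982 -0.467 -2.128
v -1.843 -0.192 -3.76
v -1.551 -0.681 -3.324
v -2.704 -0.748 -3.219
v -1.477 -0.875 -2.638
v -2.361 -0.743 -1.899
v -2.63 -0.943 -2.533
v -2.084 -1.025 -2.99
v -1.116 -0.357 -2.299
v -2 -0.224 -1.56
v -1.685 0.414 -1.645
v -1.138 0.332 -2.101
v -1.648 -0.701 -1.964
v -2.24 0.404 -3.78
v -3.124 0.537 -3.041
v -3.102 -0.152 -3.239
v -2.555 -0.234 -3.695
v -1.879 0.923 -3.441
v -2.763 1.055 -2.702
v -2.156 1.205 -2.35
v -1.61 1.123 -2.807
v -2.592 0.881 -3.376
v 2.971 -1.917 0.921
v 3.536 -1.402 1.156
v 3.754 -2.188 2.354
v 3.189 -2.703 2.119
v 3.281 -1.276 1.285
v 3.5 -2.062 2.483
v 2.979 -1.247 1.358
v 3.198 -2.033 2.557
v 2.676 -1.321 1.365
v 2.894 -2.107 2.564
v 2.418 -1.485 1.305
v 2.636 -2.271 2.503
v 2.244 -1.715 1.185
v 2.462 -2.501 2.384
v 2.18 -1.976 1.026
v 2.398 -2.762 2.225
v 2.237 -2.228 0.851
v 2.455 -3.014 2.049
v 2.406 -2.432 0.686
v 2.624 -3.218 1.884
v 2.66 -2.558 0.557
v 2.879 -3.344 1.755
v 2.962 -2.587 0.483
v 3.181 -3.373 1.682
v 3.266 -2.513 0.476
v 3.484 -3.299 1.675
v 3.524 -2.349 0.537
v 3.742 -3.135 1.735
v 3.698 -2.119 0.656
v 3.916 -2.905 1.855
v 3.762 -1.858 0.815
v 3.98 -2.644 2.014
v 3.705 -1.606 0.991
v 3.923 -2.392 2.189
f 2 1 4
f 2 4 3
f 4 1 5
f 4 5 3
f 5 1 6
f 5 6 3
f 6 1 7
f 6 7 3
f 7 1 8
f 7 8 3
f 8 1 9
f 8 9 3
f 9 1 10
f 9 10 3
f 10 1 11
f 10 11 3
f 11 1 12
f 11 12 3
f 12 1 13
f 12 13 3
f 13 1 14
f 13 14 3
f 14 1 15
f 14 15 3
f 15 1 2
f 15 2 3
f 17 16 20
f 17 20 18
f 18 20 21
f 18 21 19
f 20 16 22
f 20 22 21
f 21 22 23
f 21 23 19
f 22 16 24
f 22 24 23
f 23 24 25
f 23 25 19
f 24 16 26
f 24 26 25
f 25 26 27
f 25 27 19
f 26 16 28
f 26 28 27
f 27 28 29
f 27 29 19
f 28 16 30
f 28 30 29
f 29 30 31
f 29 31 19
f 30 16 32
f 30 32 31
f 31 32 33
f 31 33 19
f 32 16 34
f 32 34 33
f 33 34 35
f 33 35 19
f 34 16 36
f 34 36 35
f 35 36 37
f 35 37 19
f 36 16 38
f 36 38 37
f 37 38 39
f 37 39 19
f 38 16 40
f 38 40 39
f 39 40 41
f 39 41 19
f 40 16 17
f 40 17 41
f 41 17 18
f 41 18 19
f 43 45 42
f 46 43 42
f 42 45 44
f 44 46 42
f 43 49 45
f 47 43 46
f 47 49 43
f 45 49 44
f 48 46 44
f 44 49 48
f 48 47 46
f 49 47 48
f 50 87 66
f 87 61 90
f 66 90 55
f 87 90 66
f 50 66 62
f 66 55 67
f 62 67 51
f 66 67 62
f 50 62 71
f 62 51 72
f 71 72 57
f 62 72 71
f 50 71 83
f 71 57 86
f 83 86 60
f 71 86 83
f 50 83 87
f 83 60 91
f 87 91 61
f 83 91 87
f 51 67 78
f 67 55 81
f 78 81 59
f 67 81 78
f 55 90 68
f 90 61 89
f 68 89 54
f 90 89 68
f 61 91 88
f 91 60 84
f 88 84 52
f 91 84 88
f 60 86 85
f 86 57 73
f 85 73 56
f 86 73 85
f 57 72 77
f 72 51 74
f 77 74 58
f 72 74 77
f 53 79 65
f 79 59 80
f 65 80 54
f 79 80 65
f 53 65 63
f 65 54 64
f 63 64 52
f 65 64 63
f 53 63 70
f 63 52 69
f 70 69 56
f 63 69 70
f 53 70 75
f 70 56 76
f 75 76 58
f 70 76 75
f 53 75 79
f 75 58 82
f 79 82 59
f 75 82 79
f 54 80 68
f 80 59 81
f 68 81 55
f 80 81 68
f 52 64 88
f 64 54 89
f 88 89 61
f 64 89 88
f 56 69 85
f 69 52 84
f 85 84 60
f 69 84 85
f 58 76 77
f 76 56 73
f 77 73 57
f 76 73 77
f 59 82 78
f 82 58 74
f 78 74 51
f 82 74 78
f 93 92 96
f 93 96 94
f 94 96 97
f 94 97 95
f 96 92 98
f 96 98 97
f 97 98 99
f 97 99 95
f 98 92 100
f 98 100 99
f 99 100 101
f 99 101 95
f 100 92 102
f 100 102 101
f 101 102 103
f 101 103 95
f 102 92 104
f 102 104 103
f 103 104 105
f 103 105 95
f 104 92 106
f 104 106 105
f 105 106 107
f 105 107 95
f 106 92 108
f 106 108 107
f 107 108 109
f 107 109 95
f 108 92 110
f 108 110 109
f 109 110 111
f 109 111 95
f 110 92 112
f 110 112 111
f 111 112 113
f 111 113 95
f 112 92 114
f 112 114 113
f 113 114 115
f 113 115 95
f 114 92 116
f 114 116 115
f 115 116 117
f 115 117 95
f 116 92 118
f 116 118 117
f 117 118 119
f 117 119 95
f 118 92 120
f 118 120 119
f 119 120 121
f 119 121 95
f 120 92 122
f 120 122 121
f 121 122 123
f 121 123 95
f 122 92 124
f 122 124 123
f 123 124 125
f 123 125 95
f 124 92 93
f 124 93 125
f 125 93 94
f 125 94 95



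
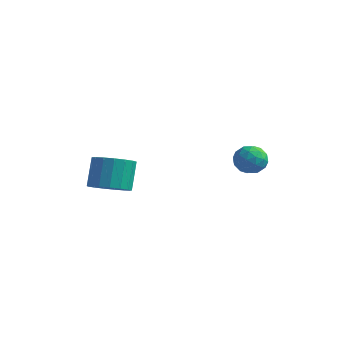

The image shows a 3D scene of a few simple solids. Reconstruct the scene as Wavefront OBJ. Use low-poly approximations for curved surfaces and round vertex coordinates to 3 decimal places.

v -2.243 -2.283 -3.846
v -1.63 -2.978 -3.352
v -1.964 -2.211 -1.86
v -2.577 -1.517 -2.354
v -1.316 -2.605 -3.473
v -1.649 -1.839 -1.981
v -1.214 -2.159 -3.68
v -1.547 -1.392 -2.188
v -1.348 -1.741 -3.925
v -1.681 -0.974 -2.433
v -1.687 -1.447 -4.151
v -2.02 -0.68 -2.66
v -2.153 -1.345 -4.308
v -2.487 -0.578 -2.816
v -2.64 -1.458 -4.359
v -2.974 -0.691 -2.867
v -3.036 -1.76 -4.292
v -3.37 -0.993 -2.801
v -3.251 -2.182 -4.123
v -3.584 -1.415 -2.632
v -3.235 -2.627 -3.891
v -3.568 -1.86 -2.399
v -2.991 -2.993 -3.648
v -3.324 -2.227 -2.156
v -2.576 -3.197 -3.45
v -2.91 -2.431 -1.959
v -2.085 -3.192 -3.343
v -2.419 -2.425 -1.852
v 0.799 4.194 -3.617
v 1.474 4.643 -3.216
v 1.306 2.937 -3.064
v 1.981 3.386 -2.663
v 1.131 3.496 -2.374
v 0.818 4.272 -2.716
v 1.962 3.308 -3.564
v 1.649 4.084 -3.906
v 2.193 4.095 -3.183
v 1.679 4.211 -2.448
v 1.101 3.369 -3.832
v 0.587 3.485 -3.097
v 1.092 4.528 -3.465
v 1.688 3.052 -2.815
v 1.189 3.116 -2.645
v 1.585 3.38 -2.41
v 0.706 4.311 -3.171
v 1.103 4.574 -2.936
v 0.902 3.9 -2.441
v 1.677 3.006 -3.344
v 2.074 3.269 -3.109
v 1.195 4.2 -3.87
v 1.591 4.464 -3.635
v 1.878 3.68 -3.839
v 1.911 4.471 -3.21
v 2.209 3.732 -2.885
v 2.198 3.686 -3.415
v 2.014 4.142 -3.616
v 1.609 4.539 -2.778
v 1.908 3.8 -2.453
v 1.408 3.865 -2.283
v 1.224 4.321 -2.484
v 2.032 4.217 -2.759
v 0.872 3.78 -3.827
v 1.171 3.041 -3.502
v 1.556 3.259 -3.796
v 1.372 3.715 -3.997
v 0.571 3.848 -3.395
v 0.869 3.109 -3.07
v 0.766 3.438 -2.664
v 0.582 3.894 -2.865
v 0.748 3.363 -3.521
f 2 1 5
f 2 5 3
f 3 5 6
f 3 6 4
f 5 1 7
f 5 7 6
f 6 7 8
f 6 8 4
f 7 1 9
f 7 9 8
f 8 9 10
f 8 10 4
f 9 1 11
f 9 11 10
f 10 11 12
f 10 12 4
f 11 1 13
f 11 13 12
f 12 13 14
f 12 14 4
f 13 1 15
f 13 15 14
f 14 15 16
f 14 16 4
f 15 1 17
f 15 17 16
f 16 17 18
f 16 18 4
f 17 1 19
f 17 19 18
f 18 19 20
f 18 20 4
f 19 1 21
f 19 21 20
f 20 21 22
f 20 22 4
f 21 1 23
f 21 23 22
f 22 23 24
f 22 24 4
f 23 1 25
f 23 25 24
f 24 25 26
f 24 26 4
f 25 1 27
f 25 27 26
f 26 27 28
f 26 28 4
f 27 1 2
f 27 2 28
f 28 2 3
f 28 3 4
f 29 66 45
f 66 40 69
f 45 69 34
f 66 69 45
f 29 45 41
f 45 34 46
f 41 46 30
f 45 46 41
f 29 41 50
f 41 30 51
f 50 51 36
f 41 51 50
f 29 50 62
f 50 36 65
f 62 65 39
f 50 65 62
f 29 62 66
f 62 39 70
f 66 70 40
f 62 70 66
f 30 46 57
f 46 34 60
f 57 60 38
f 46 60 57
f 34 69 47
f 69 40 68
f 47 68 33
f 69 68 47
f 40 70 67
f 70 39 63
f 67 63 31
f 70 63 67
f 39 65 64
f 65 36 52
f 64 52 35
f 65 52 64
f 36 51 56
f 51 30 53
f 56 53 37
f 51 53 56
f 32 58 44
f 58 38 59
f 44 59 33
f 58 59 44
f 32 44 42
f 44 33 43
f 42 43 31
f 44 43 42
f 32 42 49
f 42 31 48
f 49 48 35
f 42 48 49
f 32 49 54
f 49 35 55
f 54 55 37
f 49 55 54
f 32 54 58
f 54 37 61
f 58 61 38
f 54 61 58
f 33 59 47
f 59 38 60
f 47 60 34
f 59 60 47
f 31 43 67
f 43 33 68
f 67 68 40
f 43 68 67
f 35 48 64
f 48 31 63
f 64 63 39
f 48 63 64
f 37 55 56
f 55 35 52
f 56 52 36
f 55 52 56
f 38 61 57
f 61 37 53
f 57 53 30
f 61 53 57



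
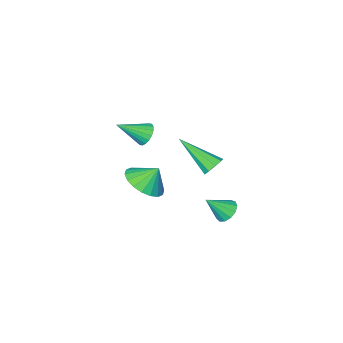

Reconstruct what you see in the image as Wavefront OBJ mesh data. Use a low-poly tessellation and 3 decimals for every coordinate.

v -1.003 -4.138 -1.775
v -0.083 -3.682 -1.38
v -1.577 -3.802 -0.825
v -0.287 -3.315 -1.633
v -0.632 -3.112 -1.914
v -1.051 -3.112 -2.168
v -1.46 -3.315 -2.343
v -1.779 -3.682 -2.406
v -1.944 -4.138 -2.344
v -1.922 -4.595 -2.17
v -1.719 -4.961 -1.916
v -1.373 -5.165 -1.635
v -0.954 -5.165 -1.382
v -0.545 -4.961 -1.206
v -0.226 -4.595 -1.143
v -0.062 -4.138 -1.205
v -2.464 0.228 -1.605
v -1.977 0.377 -2.01
v -1.576 -0.148 -0.675
v -2.049 0.681 -1.818
v -2.253 0.841 -1.559
v -2.524 0.806 -1.315
v -2.775 0.588 -1.163
v -2.928 0.255 -1.151
v -2.934 -0.086 -1.284
v -2.79 -0.328 -1.518
v -2.543 -0.393 -1.781
v -2.271 -0.262 -1.987
v -2.06 0.025 -2.073
v -0.056 -2.568 2.915
v 0.217 -2.763 2.382
v 1.136 -3.112 3.725
v 0.316 -2.502 2.411
v 0.342 -2.255 2.54
v 0.288 -2.069 2.744
v 0.167 -1.982 2.981
v 0.001 -2.012 3.205
v -0.176 -2.151 3.372
v -0.329 -2.373 3.448
v -0.428 -2.634 3.419
v -0.454 -2.881 3.29
v -0.4 -3.067 3.087
v -0.279 -3.154 2.85
v -0.113 -3.125 2.625
v 0.064 -2.985 2.459
v -0.503 1.869 3.313
v -0.041 2.178 3.44
v 0.203 0.331 4.487
v -0.323 2.247 3.7
v -0.689 2.139 3.78
v -0.969 1.905 3.641
v -1.03 1.654 3.349
v -0.845 1.504 3.04
v -0.5 1.525 2.859
v -0.157 1.707 2.891
v 0.025 1.965 3.12
f 2 1 4
f 2 4 3
f 4 1 5
f 4 5 3
f 5 1 6
f 5 6 3
f 6 1 7
f 6 7 3
f 7 1 8
f 7 8 3
f 8 1 9
f 8 9 3
f 9 1 10
f 9 10 3
f 10 1 11
f 10 11 3
f 11 1 12
f 11 12 3
f 12 1 13
f 12 13 3
f 13 1 14
f 13 14 3
f 14 1 15
f 14 15 3
f 15 1 16
f 15 16 3
f 16 1 2
f 16 2 3
f 18 17 20
f 18 20 19
f 20 17 21
f 20 21 19
f 21 17 22
f 21 22 19
f 22 17 23
f 22 23 19
f 23 17 24
f 23 24 19
f 24 17 25
f 24 25 19
f 25 17 26
f 25 26 19
f 26 17 27
f 26 27 19
f 27 17 28
f 27 28 19
f 28 17 29
f 28 29 19
f 29 17 18
f 29 18 19
f 31 30 33
f 31 33 32
f 33 30 34
f 33 34 32
f 34 30 35
f 34 35 32
f 35 30 36
f 35 36 32
f 36 30 37
f 36 37 32
f 37 30 38
f 37 38 32
f 38 30 39
f 38 39 32
f 39 30 40
f 39 40 32
f 40 30 41
f 40 41 32
f 41 30 42
f 41 42 32
f 42 30 43
f 42 43 32
f 43 30 44
f 43 44 32
f 44 30 45
f 44 45 32
f 45 30 31
f 45 31 32
f 47 46 49
f 47 49 48
f 49 46 50
f 49 50 48
f 50 46 51
f 50 51 48
f 51 46 52
f 51 52 48
f 52 46 53
f 52 53 48
f 53 46 54
f 53 54 48
f 54 46 55
f 54 55 48
f 55 46 56
f 55 56 48
f 56 46 47
f 56 47 48



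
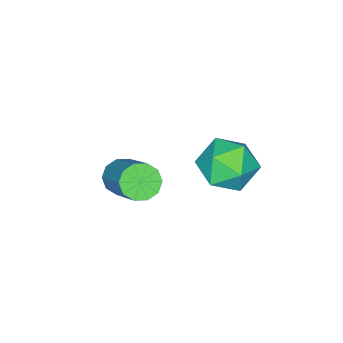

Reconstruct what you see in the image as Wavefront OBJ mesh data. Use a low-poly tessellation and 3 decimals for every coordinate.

v 0.557 0.793 2.071
v 1.352 1.296 2.174
v 0.848 0.064 3.386
v 1.643 0.567 3.489
v 0.801 0.991 3.57
v 0.621 1.442 2.757
v 1.579 -0.082 2.803
v 1.399 0.369 1.99
v 1.984 0.755 2.626
v 1.503 1.418 3.1
v 0.697 -0.058 2.46
v 0.216 0.605 2.934
v 3.409 -1.088 2.996
v 3.846 -1.456 3.097
v 4.588 -0.24 4.324
v 4.151 0.128 4.224
v 3.942 -1.241 2.826
v 4.684 -0.026 4.054
v 3.834 -0.968 2.621
v 4.576 0.248 3.848
v 3.564 -0.74 2.558
v 4.306 0.475 3.786
v 3.235 -0.646 2.664
v 3.977 0.57 3.891
v 2.972 -0.72 2.896
v 3.714 0.496 4.123
v 2.876 -0.934 3.166
v 3.618 0.281 4.394
v 2.984 -1.208 3.372
v 3.726 0.008 4.599
v 3.254 -1.435 3.434
v 3.996 -0.22 4.662
v 3.583 -1.53 3.329
v 4.325 -0.314 4.556
f 1 12 6
f 1 6 2
f 1 2 8
f 1 8 11
f 1 11 12
f 2 6 10
f 6 12 5
f 12 11 3
f 11 8 7
f 8 2 9
f 4 10 5
f 4 5 3
f 4 3 7
f 4 7 9
f 4 9 10
f 5 10 6
f 3 5 12
f 7 3 11
f 9 7 8
f 10 9 2
f 14 13 17
f 14 17 15
f 15 17 18
f 15 18 16
f 17 13 19
f 17 19 18
f 18 19 20
f 18 20 16
f 19 13 21
f 19 21 20
f 20 21 22
f 20 22 16
f 21 13 23
f 21 23 22
f 22 23 24
f 22 24 16
f 23 13 25
f 23 25 24
f 24 25 26
f 24 26 16
f 25 13 27
f 25 27 26
f 26 27 28
f 26 28 16
f 27 13 29
f 27 29 28
f 28 29 30
f 28 30 16
f 29 13 31
f 29 31 30
f 30 31 32
f 30 32 16
f 31 13 33
f 31 33 32
f 32 33 34
f 32 34 16
f 33 13 14
f 33 14 34
f 34 14 15
f 34 15 16



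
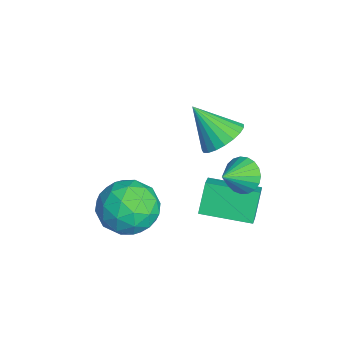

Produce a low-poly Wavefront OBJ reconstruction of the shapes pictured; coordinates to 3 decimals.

v 1.892 0.499 -0.014
v 2.348 0.403 -0.627
v 2.568 -0.299 0.614
v 2.492 0.645 -0.474
v 2.532 0.862 -0.242
v 2.462 1.016 0.03
v 2.293 1.08 0.294
v 2.055 1.045 0.505
v 1.788 0.915 0.626
v 1.54 0.713 0.637
v 1.353 0.474 0.535
v 1.258 0.24 0.338
v 1.274 0.05 0.08
v 1.396 -0.062 -0.194
v 1.604 -0.076 -0.436
v 1.862 0.008 -0.606
v 2.125 0.178 -0.674
v -1.907 0.257 -1.441
v -1.472 0.825 -0.786
v -2.553 -0.817 -0.079
v -1.834 0.999 -0.821
v -2.209 1.045 -0.963
v -2.532 0.954 -1.187
v -2.746 0.743 -1.456
v -2.815 0.448 -1.721
v -2.728 0.119 -1.939
v -2.498 -0.185 -2.07
v -2.166 -0.413 -2.092
v -1.789 -0.526 -2.002
v -1.433 -0.503 -1.814
v -1.158 -0.348 -1.562
v -1.013 -0.089 -1.289
v -1.023 0.229 -1.042
v -1.185 0.553 -0.864
v 1.055 -2.583 -1.655
v 1.737 -2.903 -2.615
v 1.843 -4.057 -0.605
v 2.525 -4.377 -1.565
v 2.751 -3.332 -0.977
v 2.264 -2.421 -1.626
v 1.316 -4.539 -1.594
v 0.829 -3.628 -2.243
v 1.898 -4.111 -2.577
v 2.785 -3.365 -2.196
v 0.795 -3.595 -1.024
v 1.682 -2.849 -0.643
v 1.327 -2.614 -2.227
v 2.253 -4.346 -0.993
v 2.386 -3.733 -0.647
v 2.787 -3.92 -1.212
v 1.637 -2.331 -1.645
v 2.037 -2.518 -2.21
v 2.633 -2.771 -1.247
v 1.543 -4.442 -1.01
v 1.943 -4.629 -1.575
v 0.793 -3.04 -2.008
v 1.194 -3.227 -2.573
v 0.947 -4.189 -1.973
v 1.822 -3.511 -2.769
v 2.285 -4.378 -2.152
v 1.575 -4.473 -2.169
v 1.289 -3.938 -2.551
v 2.343 -3.073 -2.545
v 2.806 -3.94 -1.928
v 2.939 -3.326 -1.582
v 2.653 -2.79 -1.964
v 2.438 -3.784 -2.523
v 0.774 -3.02 -1.292
v 1.237 -3.887 -0.675
v 0.927 -4.17 -1.256
v 0.641 -3.634 -1.638
v 1.295 -2.582 -1.068
v 1.758 -3.449 -0.451
v 2.291 -3.022 -0.669
v 2.005 -2.487 -1.051
v 1.142 -3.176 -0.697
v 0.368 -0.532 -1.551
v 1.182 -0.712 -1.036
v 0.91 1.341 -1.753
v 1.723 1.161 -1.237
v 1.017 -0.841 -2.683
v 1.83 -1.021 -2.167
v 1.558 1.032 -2.884
v 2.372 0.852 -2.369
f 2 1 4
f 2 4 3
f 4 1 5
f 4 5 3
f 5 1 6
f 5 6 3
f 6 1 7
f 6 7 3
f 7 1 8
f 7 8 3
f 8 1 9
f 8 9 3
f 9 1 10
f 9 10 3
f 10 1 11
f 10 11 3
f 11 1 12
f 11 12 3
f 12 1 13
f 12 13 3
f 13 1 14
f 13 14 3
f 14 1 15
f 14 15 3
f 15 1 16
f 15 16 3
f 16 1 17
f 16 17 3
f 17 1 2
f 17 2 3
f 19 18 21
f 19 21 20
f 21 18 22
f 21 22 20
f 22 18 23
f 22 23 20
f 23 18 24
f 23 24 20
f 24 18 25
f 24 25 20
f 25 18 26
f 25 26 20
f 26 18 27
f 26 27 20
f 27 18 28
f 27 28 20
f 28 18 29
f 28 29 20
f 29 18 30
f 29 30 20
f 30 18 31
f 30 31 20
f 31 18 32
f 31 32 20
f 32 18 33
f 32 33 20
f 33 18 34
f 33 34 20
f 34 18 19
f 34 19 20
f 35 72 51
f 72 46 75
f 51 75 40
f 72 75 51
f 35 51 47
f 51 40 52
f 47 52 36
f 51 52 47
f 35 47 56
f 47 36 57
f 56 57 42
f 47 57 56
f 35 56 68
f 56 42 71
f 68 71 45
f 56 71 68
f 35 68 72
f 68 45 76
f 72 76 46
f 68 76 72
f 36 52 63
f 52 40 66
f 63 66 44
f 52 66 63
f 40 75 53
f 75 46 74
f 53 74 39
f 75 74 53
f 46 76 73
f 76 45 69
f 73 69 37
f 76 69 73
f 45 71 70
f 71 42 58
f 70 58 41
f 71 58 70
f 42 57 62
f 57 36 59
f 62 59 43
f 57 59 62
f 38 64 50
f 64 44 65
f 50 65 39
f 64 65 50
f 38 50 48
f 50 39 49
f 48 49 37
f 50 49 48
f 38 48 55
f 48 37 54
f 55 54 41
f 48 54 55
f 38 55 60
f 55 41 61
f 60 61 43
f 55 61 60
f 38 60 64
f 60 43 67
f 64 67 44
f 60 67 64
f 39 65 53
f 65 44 66
f 53 66 40
f 65 66 53
f 37 49 73
f 49 39 74
f 73 74 46
f 49 74 73
f 41 54 70
f 54 37 69
f 70 69 45
f 54 69 70
f 43 61 62
f 61 41 58
f 62 58 42
f 61 58 62
f 44 67 63
f 67 43 59
f 63 59 36
f 67 59 63
f 78 80 77
f 81 78 77
f 77 80 79
f 79 81 77
f 78 84 80
f 82 78 81
f 82 84 78
f 80 84 79
f 83 81 79
f 79 84 83
f 83 82 81
f 84 82 83



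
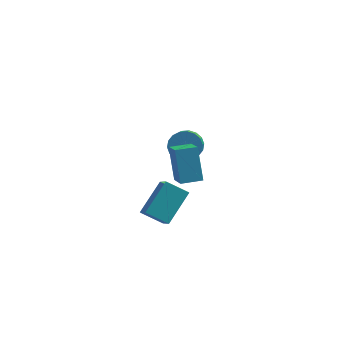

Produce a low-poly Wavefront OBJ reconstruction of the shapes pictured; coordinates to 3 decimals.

v 1.743 -4.096 -1.025
v 2.195 -5.43 0.266
v 0.535 -3.907 -0.407
v 0.987 -5.24 0.884
v 2.613 -2.6 0.216
v 3.065 -3.933 1.507
v 1.405 -2.41 0.834
v 1.857 -3.744 2.125
v 2.532 -3.02 1.345
v 2.134 -1.981 3.115
v 2.083 -1.823 0.542
v 1.685 -0.784 2.311
v 3.655 -2.596 1.349
v 3.257 -1.557 3.118
v 3.206 -1.399 0.545
v 2.808 -0.36 2.315
v 2.277 2.719 -0.516
v 2.622 2.174 -1.213
v 2.649 0.896 -0.201
v 2.303 1.441 0.496
v 2.972 2.326 -1.03
v 2.998 1.048 -0.019
v 3.184 2.555 -0.746
v 3.21 1.278 0.266
v 3.216 2.817 -0.416
v 3.243 1.54 0.596
v 3.063 3.06 -0.105
v 3.089 1.782 0.906
v 2.753 3.235 0.124
v 2.78 1.957 1.135
v 2.35 3.308 0.226
v 2.376 2.03 1.238
v 1.931 3.264 0.181
v 1.958 1.986 1.193
v 1.582 3.112 -0.001
v 1.608 1.834 1.01
v 1.37 2.882 -0.286
v 1.396 1.605 0.726
v 1.337 2.62 -0.616
v 1.364 1.343 0.396
v 1.491 2.378 -0.926
v 1.517 1.1 0.085
v 1.8 2.203 -1.155
v 1.827 0.925 -0.144
v 2.204 2.13 -1.258
v 2.23 0.852 -0.246
f 2 4 1
f 5 2 1
f 1 4 3
f 3 5 1
f 2 8 4
f 6 2 5
f 6 8 2
f 4 8 3
f 7 5 3
f 3 8 7
f 7 6 5
f 8 6 7
f 10 12 9
f 13 10 9
f 9 12 11
f 11 13 9
f 10 16 12
f 14 10 13
f 14 16 10
f 12 16 11
f 15 13 11
f 11 16 15
f 15 14 13
f 16 14 15
f 18 17 21
f 18 21 19
f 19 21 22
f 19 22 20
f 21 17 23
f 21 23 22
f 22 23 24
f 22 24 20
f 23 17 25
f 23 25 24
f 24 25 26
f 24 26 20
f 25 17 27
f 25 27 26
f 26 27 28
f 26 28 20
f 27 17 29
f 27 29 28
f 28 29 30
f 28 30 20
f 29 17 31
f 29 31 30
f 30 31 32
f 30 32 20
f 31 17 33
f 31 33 32
f 32 33 34
f 32 34 20
f 33 17 35
f 33 35 34
f 34 35 36
f 34 36 20
f 35 17 37
f 35 37 36
f 36 37 38
f 36 38 20
f 37 17 39
f 37 39 38
f 38 39 40
f 38 40 20
f 39 17 41
f 39 41 40
f 40 41 42
f 40 42 20
f 41 17 43
f 41 43 42
f 42 43 44
f 42 44 20
f 43 17 45
f 43 45 44
f 44 45 46
f 44 46 20
f 45 17 18
f 45 18 46
f 46 18 19
f 46 19 20



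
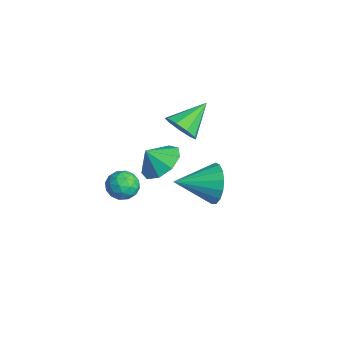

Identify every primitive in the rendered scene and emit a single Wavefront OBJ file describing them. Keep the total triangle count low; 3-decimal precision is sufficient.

v -1.761 -0.351 -0.623
v -1.344 -0.696 0.133
v -2.379 1.111 0.383
v -0.945 -0.312 -0.18
v -0.927 0.053 -0.7
v -1.3 0.229 -1.185
v -1.889 0.134 -1.406
v -2.418 -0.189 -1.262
v -2.639 -0.587 -0.819
v -2.45 -0.876 -0.284
v -1.939 -0.919 0.092
v 3.698 -0.59 -0.105
v 4.158 -0.875 -1.039
v 3.562 -2.41 0.385
v 4.558 -0.818 -0.716
v 4.761 -0.709 -0.254
v 4.72 -0.572 0.243
v 4.445 -0.439 0.66
v 3.998 -0.341 0.902
v 3.483 -0.3 0.913
v 3.017 -0.325 0.691
v 2.707 -0.411 0.286
v 2.624 -0.538 -0.208
v 2.786 -0.677 -0.678
v 3.158 -0.795 -1.018
v 3.653 -0.867 -1.148
v 3.62 -2.982 1.875
v 4.605 -2.798 2.189
v 3.48 -3.618 2.685
v 4.159 -2.321 2.487
v 3.461 -2.152 2.499
v 2.837 -2.372 2.218
v 2.58 -2.877 1.777
v 2.809 -3.431 1.382
v 3.418 -3.775 1.217
v 4.121 -3.748 1.36
v 4.59 -3.362 1.744
v -2.09 -3.058 -3.714
v -1.486 -2.947 -4.304
v -1.154 -3.593 -2.856
v -0.55 -3.482 -3.446
v -0.901 -2.807 -3.064
v -1.479 -2.476 -3.594
v -1.161 -4.064 -3.566
v -1.739 -3.733 -4.096
v -0.911 -3.569 -4.212
v -0.751 -2.792 -3.902
v -1.889 -3.748 -3.258
v -1.729 -2.971 -2.948
v -1.87 -2.955 -4.085
v -0.77 -3.585 -3.075
v -0.976 -3.188 -2.851
v -0.621 -3.123 -3.198
v -1.866 -2.678 -3.667
v -1.511 -2.613 -4.014
v -1.168 -2.531 -3.285
v -1.129 -3.927 -3.146
v -0.774 -3.862 -3.493
v -2.019 -3.417 -3.962
v -1.664 -3.352 -4.309
v -1.472 -4.009 -3.875
v -1.177 -3.256 -4.377
v -0.627 -3.571 -3.873
v -0.986 -3.912 -3.943
v -1.326 -3.718 -4.255
v -1.083 -2.799 -4.195
v -0.533 -3.114 -3.69
v -0.739 -2.717 -3.466
v -1.079 -2.522 -3.778
v -0.745 -3.165 -4.141
v -2.107 -3.426 -3.47
v -1.557 -3.741 -2.965
v -1.561 -4.018 -3.382
v -1.901 -3.823 -3.694
v -2.013 -2.969 -3.287
v -1.463 -3.284 -2.783
v -1.314 -2.822 -2.905
v -1.654 -2.628 -3.217
v -1.895 -3.375 -3.019
f 2 1 4
f 2 4 3
f 4 1 5
f 4 5 3
f 5 1 6
f 5 6 3
f 6 1 7
f 6 7 3
f 7 1 8
f 7 8 3
f 8 1 9
f 8 9 3
f 9 1 10
f 9 10 3
f 10 1 11
f 10 11 3
f 11 1 2
f 11 2 3
f 13 12 15
f 13 15 14
f 15 12 16
f 15 16 14
f 16 12 17
f 16 17 14
f 17 12 18
f 17 18 14
f 18 12 19
f 18 19 14
f 19 12 20
f 19 20 14
f 20 12 21
f 20 21 14
f 21 12 22
f 21 22 14
f 22 12 23
f 22 23 14
f 23 12 24
f 23 24 14
f 24 12 25
f 24 25 14
f 25 12 26
f 25 26 14
f 26 12 13
f 26 13 14
f 28 27 30
f 28 30 29
f 30 27 31
f 30 31 29
f 31 27 32
f 31 32 29
f 32 27 33
f 32 33 29
f 33 27 34
f 33 34 29
f 34 27 35
f 34 35 29
f 35 27 36
f 35 36 29
f 36 27 37
f 36 37 29
f 37 27 28
f 37 28 29
f 38 75 54
f 75 49 78
f 54 78 43
f 75 78 54
f 38 54 50
f 54 43 55
f 50 55 39
f 54 55 50
f 38 50 59
f 50 39 60
f 59 60 45
f 50 60 59
f 38 59 71
f 59 45 74
f 71 74 48
f 59 74 71
f 38 71 75
f 71 48 79
f 75 79 49
f 71 79 75
f 39 55 66
f 55 43 69
f 66 69 47
f 55 69 66
f 43 78 56
f 78 49 77
f 56 77 42
f 78 77 56
f 49 79 76
f 79 48 72
f 76 72 40
f 79 72 76
f 48 74 73
f 74 45 61
f 73 61 44
f 74 61 73
f 45 60 65
f 60 39 62
f 65 62 46
f 60 62 65
f 41 67 53
f 67 47 68
f 53 68 42
f 67 68 53
f 41 53 51
f 53 42 52
f 51 52 40
f 53 52 51
f 41 51 58
f 51 40 57
f 58 57 44
f 51 57 58
f 41 58 63
f 58 44 64
f 63 64 46
f 58 64 63
f 41 63 67
f 63 46 70
f 67 70 47
f 63 70 67
f 42 68 56
f 68 47 69
f 56 69 43
f 68 69 56
f 40 52 76
f 52 42 77
f 76 77 49
f 52 77 76
f 44 57 73
f 57 40 72
f 73 72 48
f 57 72 73
f 46 64 65
f 64 44 61
f 65 61 45
f 64 61 65
f 47 70 66
f 70 46 62
f 66 62 39
f 70 62 66



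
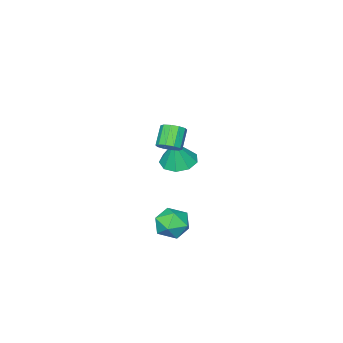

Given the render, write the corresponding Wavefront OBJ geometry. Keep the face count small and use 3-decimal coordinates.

v 0.452 -1.04 0.586
v 0.88 -0.811 1.047
v 0.117 -1.251 1.975
v -0.312 -1.48 1.514
v 0.608 -0.51 0.965
v -0.155 -0.951 1.894
v 0.275 -0.412 0.739
v -0.488 -0.852 1.667
v 0.01 -0.553 0.454
v -0.753 -0.994 1.382
v -0.086 -0.88 0.219
v -0.849 -1.321 1.148
v 0.023 -1.269 0.125
v -0.74 -1.709 1.053
v 0.295 -1.569 0.206
v -0.468 -2.01 1.135
v 0.628 -1.668 0.433
v -0.135 -2.108 1.361
v 0.893 -1.526 0.718
v 0.13 -1.967 1.646
v 0.989 -1.199 0.952
v 0.226 -1.64 1.881
v 3.098 2.967 -1.057
v 3.74 3.643 -1.353
v 3.98 1.837 -1.727
v 4.622 2.513 -2.023
v 4.535 2.304 -1.071
v 3.99 3.003 -0.657
v 3.73 2.477 -2.423
v 3.185 3.176 -2.009
v 4.131 3.34 -2.197
v 4.628 3.233 -1.361
v 3.092 2.247 -1.719
v 3.589 2.14 -0.883
v -2.678 -3.577 -2.791
v -1.688 -3.649 -3.066
v -2.222 -3.443 -1.189
v -1.89 -2.974 -3.065
v -2.46 -2.581 -2.936
v -3.133 -2.654 -2.738
v -3.592 -3.16 -2.565
v -3.624 -3.86 -2.498
v -3.213 -4.428 -2.567
v -2.552 -4.598 -2.741
v -1.949 -4.29 -2.938
f 2 1 5
f 2 5 3
f 3 5 6
f 3 6 4
f 5 1 7
f 5 7 6
f 6 7 8
f 6 8 4
f 7 1 9
f 7 9 8
f 8 9 10
f 8 10 4
f 9 1 11
f 9 11 10
f 10 11 12
f 10 12 4
f 11 1 13
f 11 13 12
f 12 13 14
f 12 14 4
f 13 1 15
f 13 15 14
f 14 15 16
f 14 16 4
f 15 1 17
f 15 17 16
f 16 17 18
f 16 18 4
f 17 1 19
f 17 19 18
f 18 19 20
f 18 20 4
f 19 1 21
f 19 21 20
f 20 21 22
f 20 22 4
f 21 1 2
f 21 2 22
f 22 2 3
f 22 3 4
f 23 34 28
f 23 28 24
f 23 24 30
f 23 30 33
f 23 33 34
f 24 28 32
f 28 34 27
f 34 33 25
f 33 30 29
f 30 24 31
f 26 32 27
f 26 27 25
f 26 25 29
f 26 29 31
f 26 31 32
f 27 32 28
f 25 27 34
f 29 25 33
f 31 29 30
f 32 31 24
f 36 35 38
f 36 38 37
f 38 35 39
f 38 39 37
f 39 35 40
f 39 40 37
f 40 35 41
f 40 41 37
f 41 35 42
f 41 42 37
f 42 35 43
f 42 43 37
f 43 35 44
f 43 44 37
f 44 35 45
f 44 45 37
f 45 35 36
f 45 36 37



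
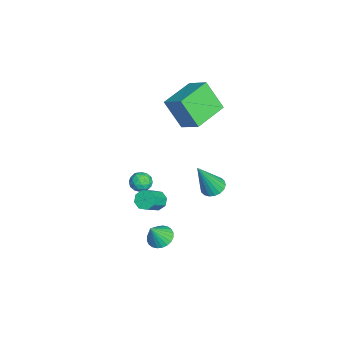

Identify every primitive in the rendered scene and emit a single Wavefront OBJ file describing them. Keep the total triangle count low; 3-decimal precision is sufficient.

v 2.688 1.069 2.763
v 3.126 0.642 2.466
v 3.232 0.271 4.717
v 3.296 0.887 2.519
v 3.345 1.168 2.62
v 3.264 1.429 2.749
v 3.069 1.619 2.881
v 2.798 1.7 2.99
v 2.506 1.656 3.053
v 2.249 1.496 3.059
v 2.08 1.251 3.006
v 2.03 0.97 2.906
v 2.111 0.708 2.776
v 2.306 0.518 2.644
v 2.577 0.437 2.536
v 2.87 0.481 2.472
v -4.987 0.723 2.744
v -5.464 -0.218 4.42
v -4.127 1.63 3.498
v -4.605 0.69 5.174
v -3.335 -0.61 2.466
v -3.813 -1.55 4.142
v -2.476 0.298 3.22
v -2.953 -0.643 4.896
v -2.544 -2.343 -1.729
v -1.929 -2.247 -1.446
v -2.651 -3.293 -1.174
v -2.036 -3.197 -0.891
v -2.559 -2.792 -0.719
v -2.493 -2.205 -1.062
v -2.087 -3.335 -1.558
v -2.021 -2.748 -1.901
v -1.647 -2.86 -1.341
v -1.938 -2.524 -0.822
v -2.642 -3.016 -1.798
v -2.933 -2.68 -1.279
v -2.227 -2.211 -1.636
v -2.353 -3.329 -0.984
v -2.66 -3.09 -0.882
v -2.299 -3.034 -0.716
v -2.558 -2.187 -1.41
v -2.197 -2.13 -1.244
v -2.567 -2.451 -0.816
v -2.383 -3.41 -1.376
v -2.022 -3.353 -1.21
v -2.281 -2.506 -1.904
v -1.92 -2.45 -1.738
v -2.013 -3.089 -1.804
v -1.7 -2.515 -1.408
v -1.763 -3.074 -1.082
v -1.793 -3.155 -1.474
v -1.754 -2.81 -1.676
v -1.871 -2.318 -1.103
v -1.934 -2.877 -0.777
v -2.241 -2.639 -0.675
v -2.203 -2.293 -0.877
v -1.705 -2.679 -1.041
v -2.646 -2.663 -1.843
v -2.709 -3.222 -1.517
v -2.377 -3.247 -1.743
v -2.339 -2.901 -1.945
v -2.817 -2.466 -1.538
v -2.88 -3.025 -1.212
v -2.826 -2.73 -0.944
v -2.787 -2.385 -1.146
v -2.875 -2.861 -1.579
v 1.361 -1.642 -2.655
v 2.004 -1.249 -2.752
v 1.839 -2.138 -1.505
v 1.84 -1.054 -2.6
v 1.603 -0.949 -2.456
v 1.329 -0.95 -2.342
v 1.06 -1.056 -2.276
v 0.837 -1.251 -2.268
v 0.693 -1.505 -2.318
v 0.652 -1.781 -2.419
v 0.718 -2.035 -2.557
v 0.882 -2.23 -2.709
v 1.119 -2.335 -2.853
v 1.393 -2.334 -2.967
v 1.662 -2.228 -3.033
v 1.885 -2.033 -3.042
v 2.028 -1.778 -2.991
v 2.07 -1.503 -2.89
v -0.412 -1.883 -1.201
v -0.141 -2.186 -1.682
v 0.783 -2.76 -0.8
v 0.512 -2.457 -0.319
v 0.055 -1.752 -1.604
v 0.978 -2.326 -0.722
v -0.023 -1.395 -1.29
v 0.9 -1.969 -0.408
v -0.329 -1.323 -0.924
v 0.594 -1.897 -0.042
v -0.683 -1.58 -0.72
v 0.241 -2.154 0.162
v -0.878 -2.014 -0.798
v 0.045 -2.588 0.084
v -0.8 -2.371 -1.112
v 0.123 -2.945 -0.23
v -0.494 -2.443 -1.478
v 0.429 -3.017 -0.596
f 2 1 4
f 2 4 3
f 4 1 5
f 4 5 3
f 5 1 6
f 5 6 3
f 6 1 7
f 6 7 3
f 7 1 8
f 7 8 3
f 8 1 9
f 8 9 3
f 9 1 10
f 9 10 3
f 10 1 11
f 10 11 3
f 11 1 12
f 11 12 3
f 12 1 13
f 12 13 3
f 13 1 14
f 13 14 3
f 14 1 15
f 14 15 3
f 15 1 16
f 15 16 3
f 16 1 2
f 16 2 3
f 18 20 17
f 21 18 17
f 17 20 19
f 19 21 17
f 18 24 20
f 22 18 21
f 22 24 18
f 20 24 19
f 23 21 19
f 19 24 23
f 23 22 21
f 24 22 23
f 25 62 41
f 62 36 65
f 41 65 30
f 62 65 41
f 25 41 37
f 41 30 42
f 37 42 26
f 41 42 37
f 25 37 46
f 37 26 47
f 46 47 32
f 37 47 46
f 25 46 58
f 46 32 61
f 58 61 35
f 46 61 58
f 25 58 62
f 58 35 66
f 62 66 36
f 58 66 62
f 26 42 53
f 42 30 56
f 53 56 34
f 42 56 53
f 30 65 43
f 65 36 64
f 43 64 29
f 65 64 43
f 36 66 63
f 66 35 59
f 63 59 27
f 66 59 63
f 35 61 60
f 61 32 48
f 60 48 31
f 61 48 60
f 32 47 52
f 47 26 49
f 52 49 33
f 47 49 52
f 28 54 40
f 54 34 55
f 40 55 29
f 54 55 40
f 28 40 38
f 40 29 39
f 38 39 27
f 40 39 38
f 28 38 45
f 38 27 44
f 45 44 31
f 38 44 45
f 28 45 50
f 45 31 51
f 50 51 33
f 45 51 50
f 28 50 54
f 50 33 57
f 54 57 34
f 50 57 54
f 29 55 43
f 55 34 56
f 43 56 30
f 55 56 43
f 27 39 63
f 39 29 64
f 63 64 36
f 39 64 63
f 31 44 60
f 44 27 59
f 60 59 35
f 44 59 60
f 33 51 52
f 51 31 48
f 52 48 32
f 51 48 52
f 34 57 53
f 57 33 49
f 53 49 26
f 57 49 53
f 68 67 70
f 68 70 69
f 70 67 71
f 70 71 69
f 71 67 72
f 71 72 69
f 72 67 73
f 72 73 69
f 73 67 74
f 73 74 69
f 74 67 75
f 74 75 69
f 75 67 76
f 75 76 69
f 76 67 77
f 76 77 69
f 77 67 78
f 77 78 69
f 78 67 79
f 78 79 69
f 79 67 80
f 79 80 69
f 80 67 81
f 80 81 69
f 81 67 82
f 81 82 69
f 82 67 83
f 82 83 69
f 83 67 84
f 83 84 69
f 84 67 68
f 84 68 69
f 86 85 89
f 86 89 87
f 87 89 90
f 87 90 88
f 89 85 91
f 89 91 90
f 90 91 92
f 90 92 88
f 91 85 93
f 91 93 92
f 92 93 94
f 92 94 88
f 93 85 95
f 93 95 94
f 94 95 96
f 94 96 88
f 95 85 97
f 95 97 96
f 96 97 98
f 96 98 88
f 97 85 99
f 97 99 98
f 98 99 100
f 98 100 88
f 99 85 101
f 99 101 100
f 100 101 102
f 100 102 88
f 101 85 86
f 101 86 102
f 102 86 87
f 102 87 88



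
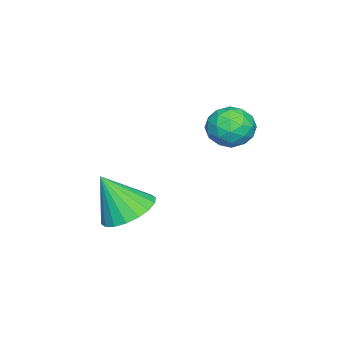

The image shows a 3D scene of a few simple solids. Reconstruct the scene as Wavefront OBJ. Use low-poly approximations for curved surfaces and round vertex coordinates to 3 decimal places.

v -0.042 2.33 -0.374
v 0.67 2.123 -0.025
v -0.21 1.077 -0.775
v 0.502 0.87 -0.426
v -0.14 1.074 0.042
v -0.036 1.849 0.29
v 0.496 1.351 -1.09
v 0.6 2.126 -0.842
v 1.003 1.518 -0.467
v 0.61 1.347 0.232
v -0.15 1.853 -1.032
v -0.543 1.682 -0.333
v 0.329 2.337 -0.164
v 0.131 0.863 -0.636
v -0.246 0.983 -0.361
v 0.173 0.861 -0.156
v -0.086 2.176 0.021
v 0.332 2.054 0.226
v -0.143 1.437 0.265
v 0.128 1.146 -1.026
v 0.546 1.024 -0.821
v 0.287 2.339 -0.644
v 0.706 2.217 -0.439
v 0.603 1.763 -1.065
v 0.943 1.859 -0.219
v 0.844 1.123 -0.455
v 0.841 1.406 -0.845
v 0.901 1.861 -0.699
v 0.712 1.759 0.192
v 0.614 1.022 -0.044
v 0.236 1.142 0.231
v 0.297 1.597 0.377
v 0.908 1.403 -0.068
v -0.154 2.178 -0.756
v -0.252 1.441 -0.992
v 0.163 1.603 -1.177
v 0.224 2.058 -1.031
v -0.384 2.077 -0.345
v -0.483 1.341 -0.581
v -0.441 1.339 -0.101
v -0.381 1.794 0.045
v -0.448 1.797 -0.732
v 1.16 -1.359 -4.21
v 2.123 -1.403 -4.39
v 1.4 -2.181 -2.73
v 2.082 -1.026 -4.174
v 1.858 -0.715 -3.965
v 1.496 -0.532 -3.805
v 1.068 -0.512 -3.725
v 0.658 -0.66 -3.74
v 0.348 -0.946 -3.849
v 0.198 -1.314 -4.03
v 0.239 -1.691 -4.246
v 0.463 -2.002 -4.455
v 0.824 -2.185 -4.615
v 1.253 -2.205 -4.695
v 1.662 -2.057 -4.679
v 1.973 -1.771 -4.571
f 1 38 17
f 38 12 41
f 17 41 6
f 38 41 17
f 1 17 13
f 17 6 18
f 13 18 2
f 17 18 13
f 1 13 22
f 13 2 23
f 22 23 8
f 13 23 22
f 1 22 34
f 22 8 37
f 34 37 11
f 22 37 34
f 1 34 38
f 34 11 42
f 38 42 12
f 34 42 38
f 2 18 29
f 18 6 32
f 29 32 10
f 18 32 29
f 6 41 19
f 41 12 40
f 19 40 5
f 41 40 19
f 12 42 39
f 42 11 35
f 39 35 3
f 42 35 39
f 11 37 36
f 37 8 24
f 36 24 7
f 37 24 36
f 8 23 28
f 23 2 25
f 28 25 9
f 23 25 28
f 4 30 16
f 30 10 31
f 16 31 5
f 30 31 16
f 4 16 14
f 16 5 15
f 14 15 3
f 16 15 14
f 4 14 21
f 14 3 20
f 21 20 7
f 14 20 21
f 4 21 26
f 21 7 27
f 26 27 9
f 21 27 26
f 4 26 30
f 26 9 33
f 30 33 10
f 26 33 30
f 5 31 19
f 31 10 32
f 19 32 6
f 31 32 19
f 3 15 39
f 15 5 40
f 39 40 12
f 15 40 39
f 7 20 36
f 20 3 35
f 36 35 11
f 20 35 36
f 9 27 28
f 27 7 24
f 28 24 8
f 27 24 28
f 10 33 29
f 33 9 25
f 29 25 2
f 33 25 29
f 44 43 46
f 44 46 45
f 46 43 47
f 46 47 45
f 47 43 48
f 47 48 45
f 48 43 49
f 48 49 45
f 49 43 50
f 49 50 45
f 50 43 51
f 50 51 45
f 51 43 52
f 51 52 45
f 52 43 53
f 52 53 45
f 53 43 54
f 53 54 45
f 54 43 55
f 54 55 45
f 55 43 56
f 55 56 45
f 56 43 57
f 56 57 45
f 57 43 58
f 57 58 45
f 58 43 44
f 58 44 45

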